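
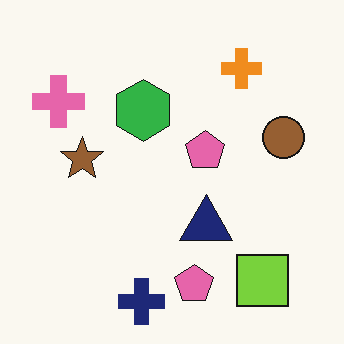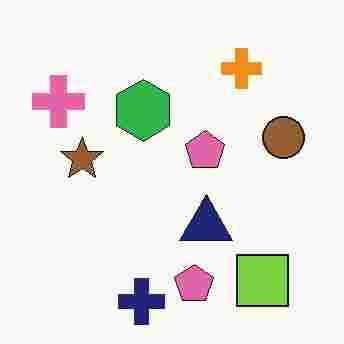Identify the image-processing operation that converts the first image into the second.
The transformation is: heavily JPEG-compressed with obvious blocking artifacts.

Blocky 8×8 compression artifacts appear around shape edges and the flat background shows ringing — characteristic JPEG degradation.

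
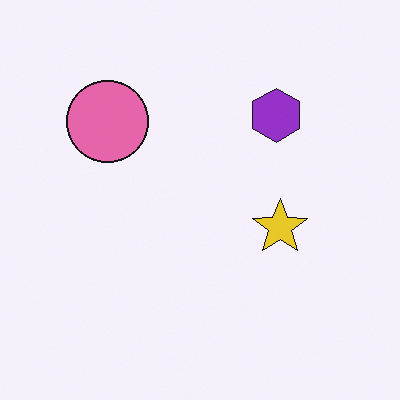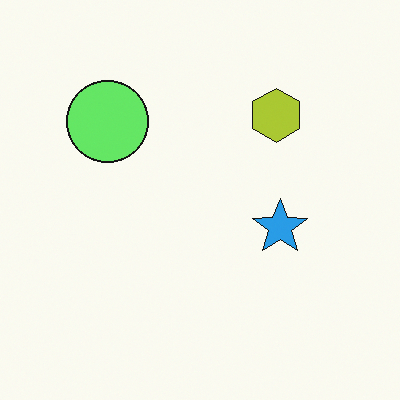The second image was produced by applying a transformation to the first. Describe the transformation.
The image was hue-shifted noticeably.

Every shape's color has rotated by the same amount around the hue wheel — a uniform hue shift.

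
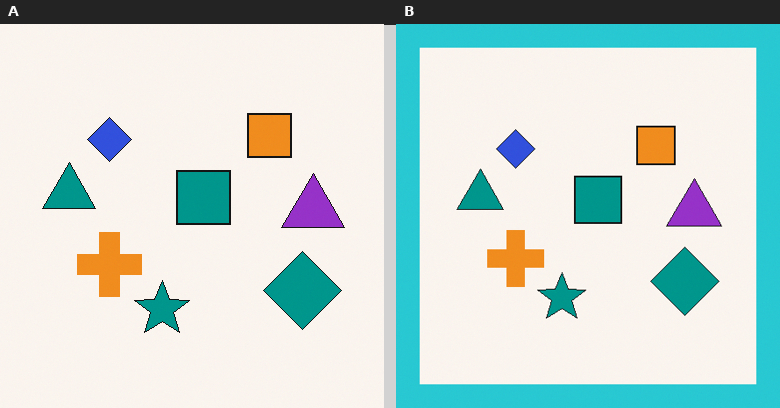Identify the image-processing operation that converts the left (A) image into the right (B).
This is the original image framed with a cyan border.

A solid cyan frame runs around the edge of the right (B) image, with the content slightly shrunk inside it.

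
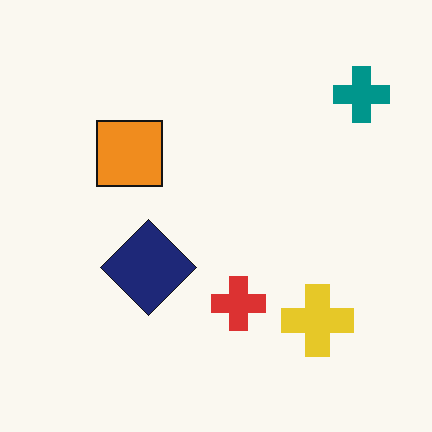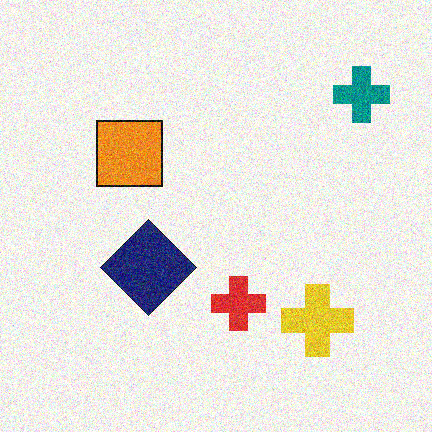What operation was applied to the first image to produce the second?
It was degraded with moderate additive noise.

Random speckle covers the whole image, including the flat background.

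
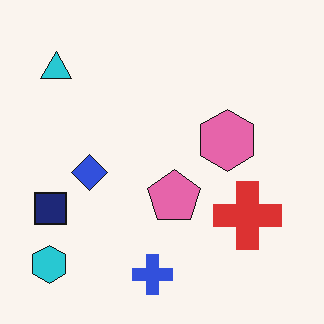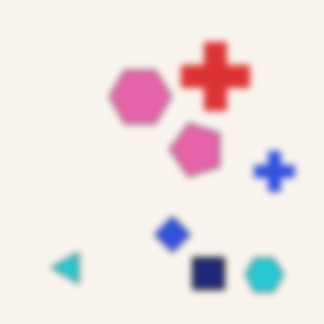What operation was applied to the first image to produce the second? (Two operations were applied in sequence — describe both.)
This is the original image noticeably gaussian-blurred, then rotated 90° counter-clockwise.

Shape edges and outlines are uniformly softened across the whole image. The cyan hexagon sits in the bottom-left of the first image and the bottom-right of the second — consistent with a whole-image 90° counter-clockwise rotation.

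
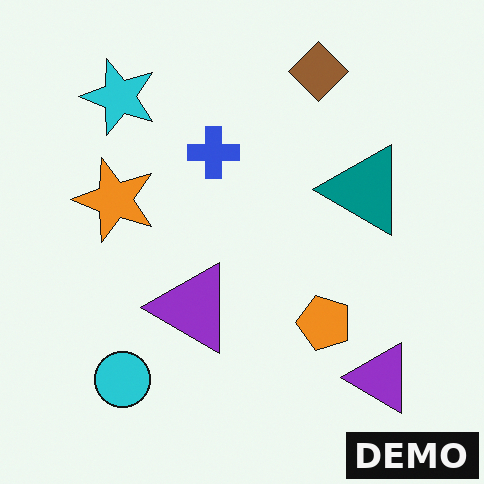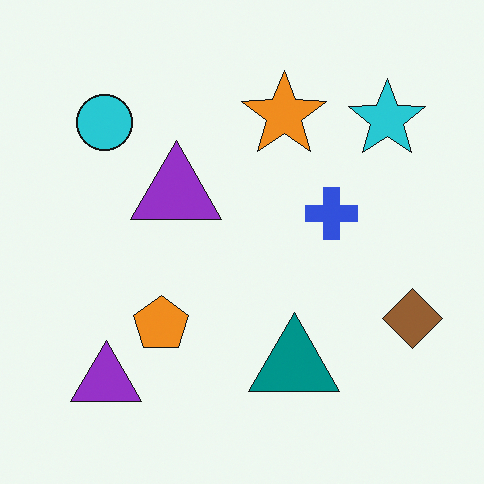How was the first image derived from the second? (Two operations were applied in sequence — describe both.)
This is the original image rotated 90° counter-clockwise, then watermarked with the text "DEMO" in the lower-right corner.

The cyan star sits in the top-right of the second image and the top-left of the first — consistent with a whole-image 90° counter-clockwise rotation. A dark label reading "DEMO" appears in the lower-right corner.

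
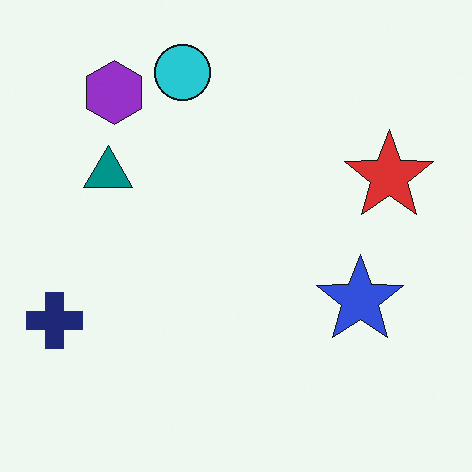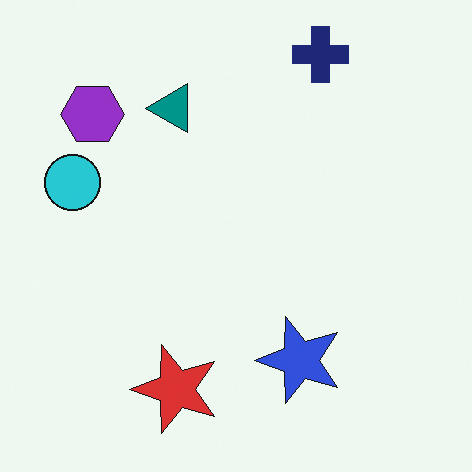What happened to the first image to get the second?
It was transposed (reflected across the top-left ↔ bottom-right diagonal).

Shapes have swapped their row and column positions — what was in the top-right is now in the bottom-left — a diagonal reflection.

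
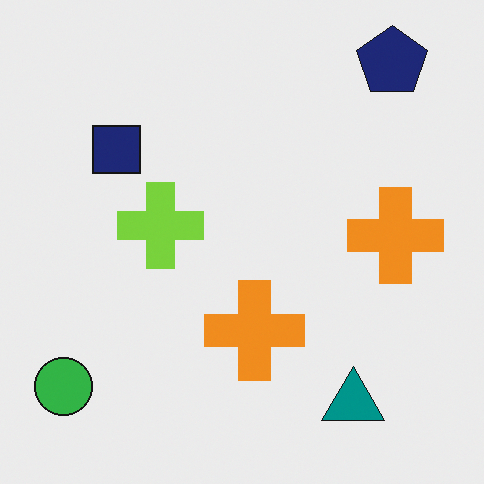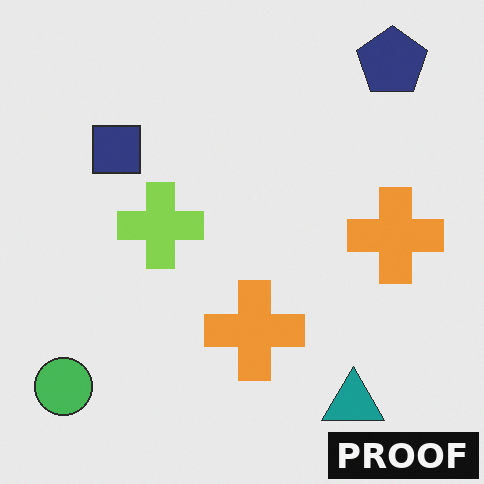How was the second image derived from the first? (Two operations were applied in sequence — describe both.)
Given slightly reduced contrast, then watermarked with the text "PROOF" in the lower-right corner.

Tones are pushed toward mid-grey across the whole image — a global contrast change. A dark label reading "PROOF" appears in the lower-right corner.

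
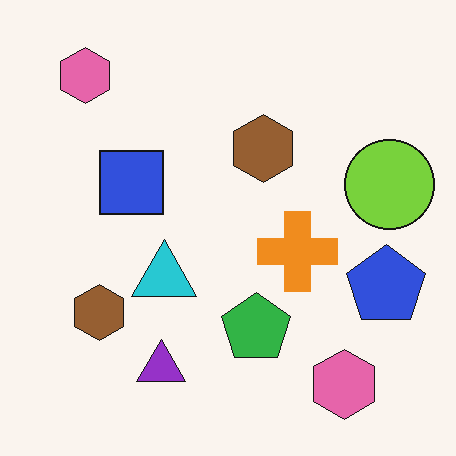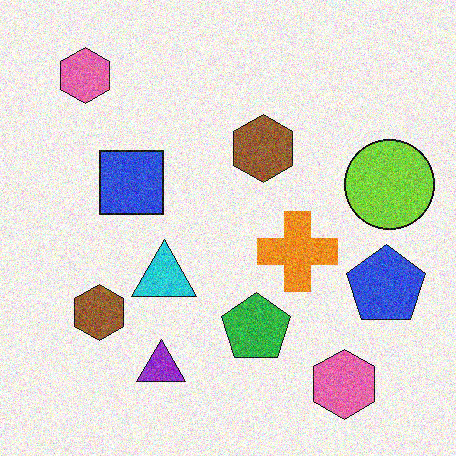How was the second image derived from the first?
The transformation is: degraded with visible gaussian noise.

Random speckle covers the whole image, including the flat background.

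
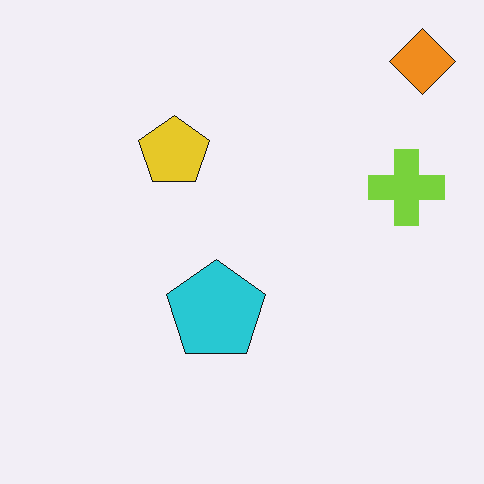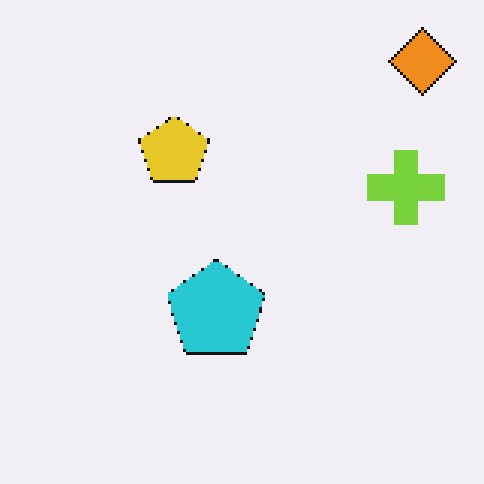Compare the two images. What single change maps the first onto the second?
The transformation is: mildly pixelated.

Shapes are reduced to large square blocks; fine edges and outlines are lost — a downscale-then-upscale (mosaic) effect.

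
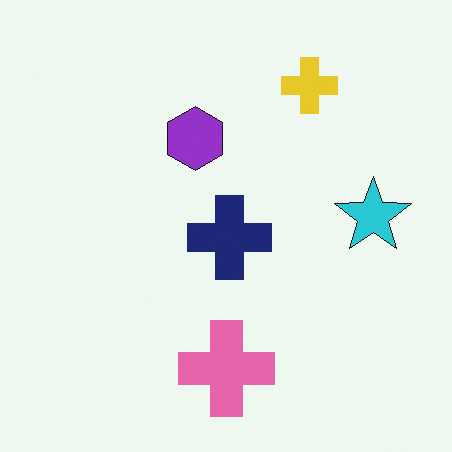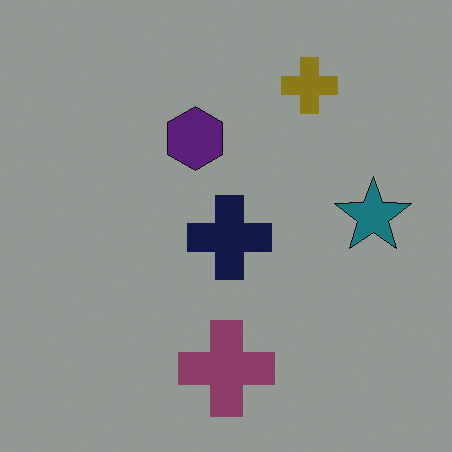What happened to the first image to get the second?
The image was noticeably darkened.

Every pixel — background and shapes alike — is uniformly darkened.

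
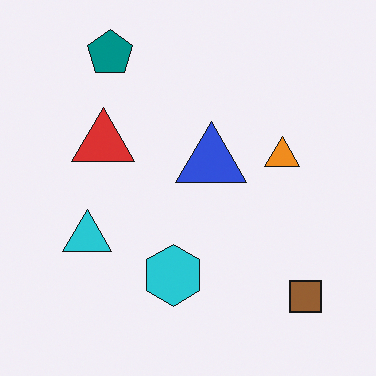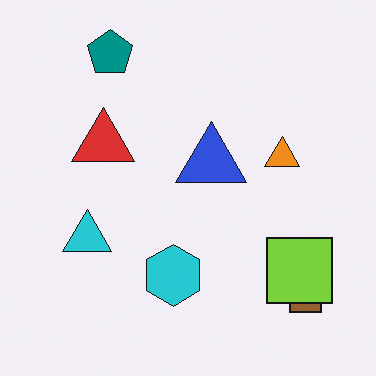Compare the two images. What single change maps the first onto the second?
The second image is the first overlaid with an additional lime square.

A lime square appears in the second image that is absent from the first.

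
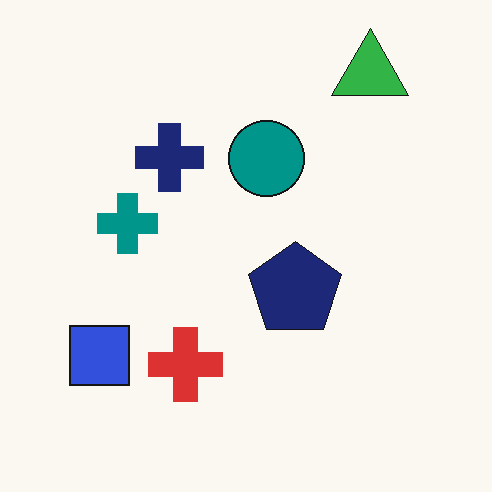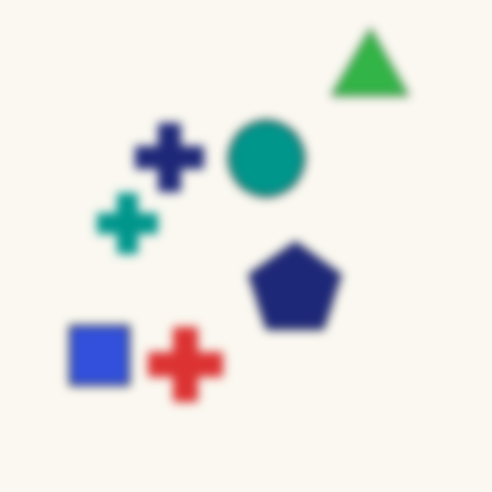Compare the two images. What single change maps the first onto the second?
The transformation is: moderately blurred.

Shape edges and outlines are uniformly softened across the whole image.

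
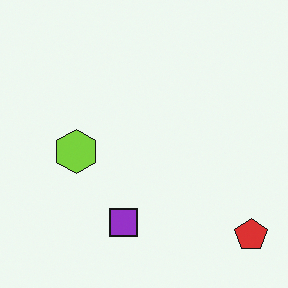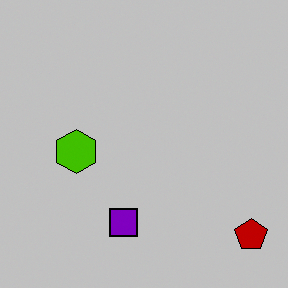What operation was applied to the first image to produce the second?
The image was aggressively posterized.

Each flat color has snapped to a coarser quantized level — most visibly, the near-white background has dropped to a flat grey.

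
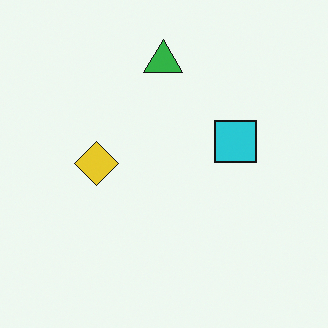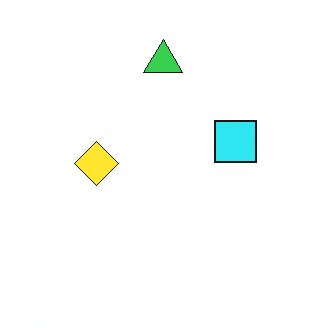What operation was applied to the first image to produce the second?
It was slightly brightened.

Every pixel — background and shapes alike — is uniformly brightened.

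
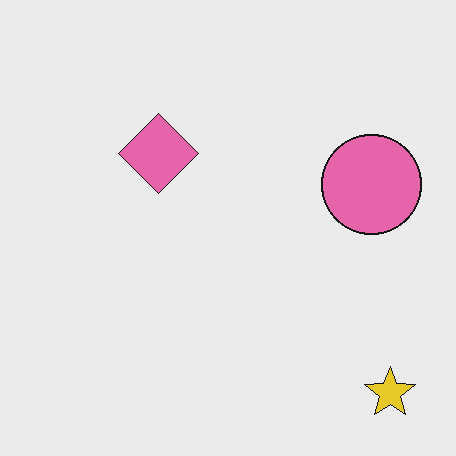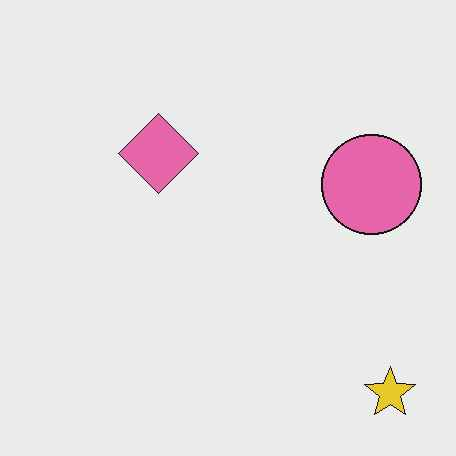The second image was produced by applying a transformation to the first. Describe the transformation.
It was given moderate JPEG compression.

Blocky 8×8 compression artifacts appear around shape edges and the flat background shows ringing — characteristic JPEG degradation.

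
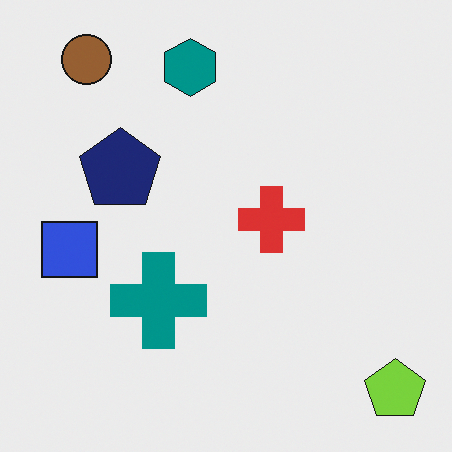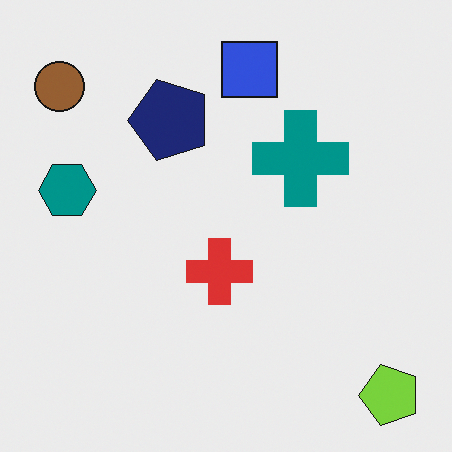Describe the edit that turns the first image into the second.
The transformation is: transposed (reflected across the top-left ↔ bottom-right diagonal).

Shapes have swapped their row and column positions — what was in the top-right is now in the bottom-left — a diagonal reflection.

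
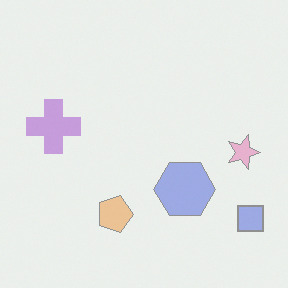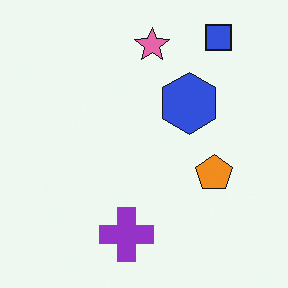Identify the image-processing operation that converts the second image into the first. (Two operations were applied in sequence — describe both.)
The image was washed out (contrast reduced), then rotated 90° clockwise.

Tones are pushed toward mid-grey across the whole image — a global contrast change. The blue square sits in the top-right of the second image and the bottom-right of the first — consistent with a whole-image 90° clockwise rotation.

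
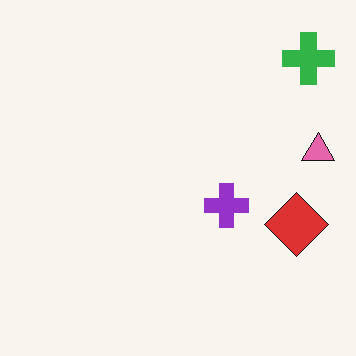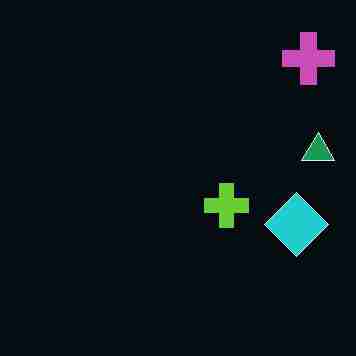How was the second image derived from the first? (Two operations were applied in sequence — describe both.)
The second image is the first heavily JPEG-compressed with obvious blocking artifacts, then color-inverted (negative).

Blocky 8×8 compression artifacts appear around shape edges and the flat background shows ringing — characteristic JPEG degradation. The light background has become dark and every shape's color is its complement — a photographic negative.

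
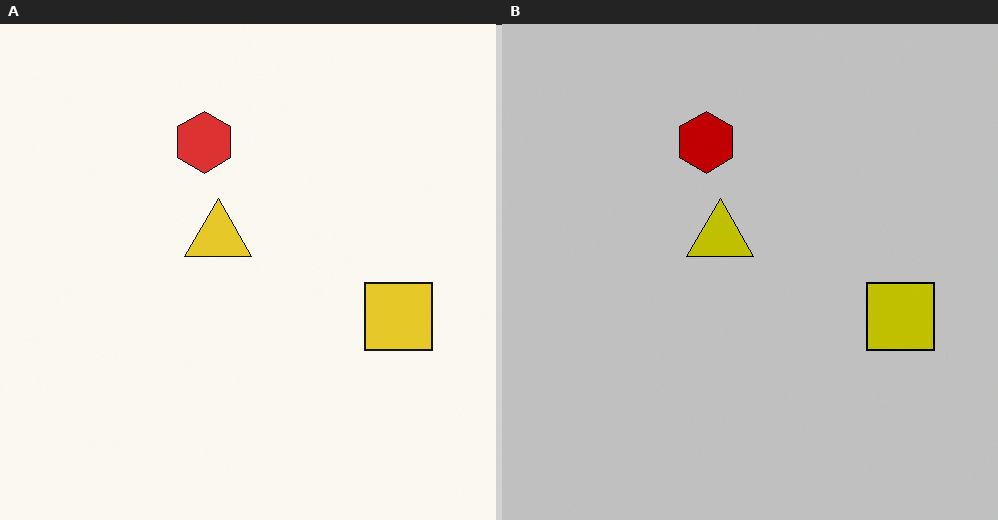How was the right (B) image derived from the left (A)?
The image was heavily posterized to just a handful of flat colors.

Each flat color has snapped to a coarser quantized level — most visibly, the near-white background has dropped to a flat grey.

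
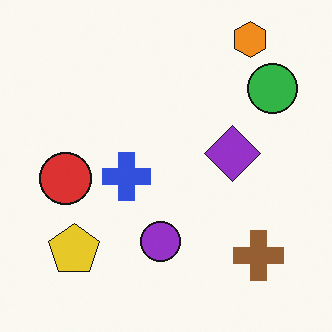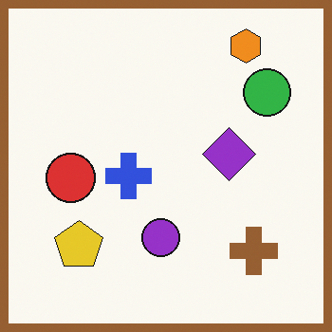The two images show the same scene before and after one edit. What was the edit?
It was framed with a brown border.

A solid brown frame runs around the edge of the second image, with the content slightly shrunk inside it.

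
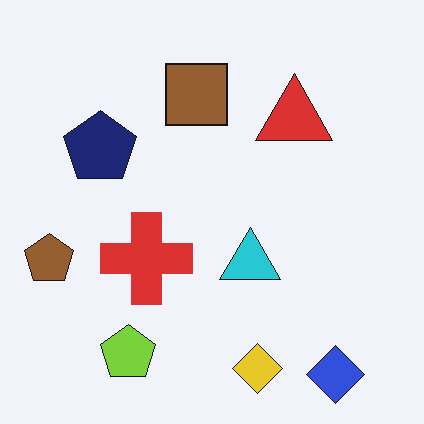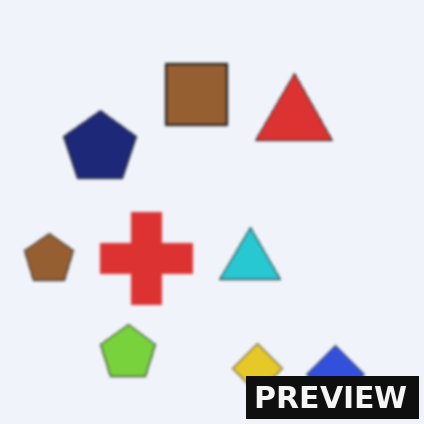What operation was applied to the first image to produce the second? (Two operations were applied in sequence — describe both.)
Lightly blurred, then watermarked with the text "PREVIEW" in the lower-right corner.

Shape edges and outlines are uniformly softened across the whole image. A dark label reading "PREVIEW" appears in the lower-right corner.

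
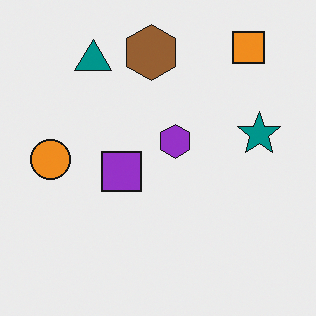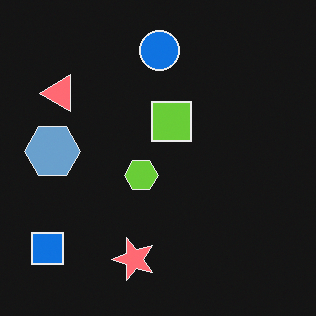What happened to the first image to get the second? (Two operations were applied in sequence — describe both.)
The transformation is: color-inverted (negative), then transposed (reflected across the top-left ↔ bottom-right diagonal).

The light background has become dark and every shape's color is its complement — a photographic negative. Shapes have swapped their row and column positions — what was in the top-right is now in the bottom-left — a diagonal reflection.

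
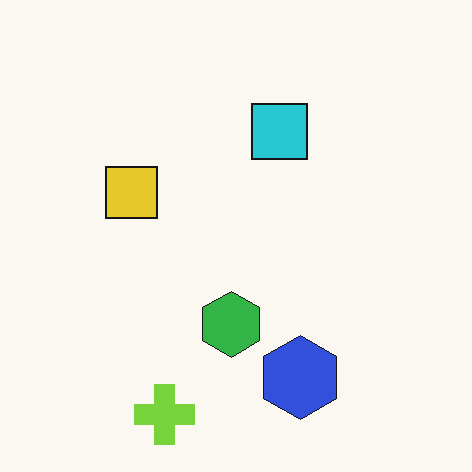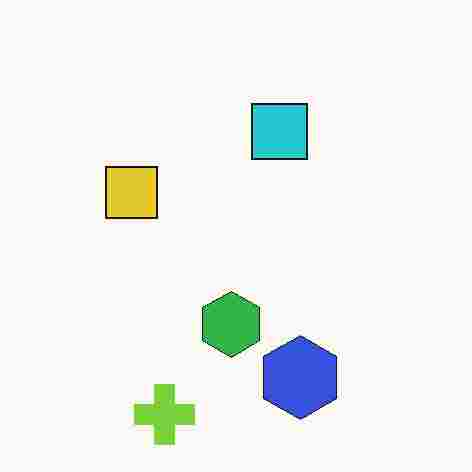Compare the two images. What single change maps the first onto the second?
This is the original image heavily JPEG-compressed with obvious blocking artifacts.

Blocky 8×8 compression artifacts appear around shape edges and the flat background shows ringing — characteristic JPEG degradation.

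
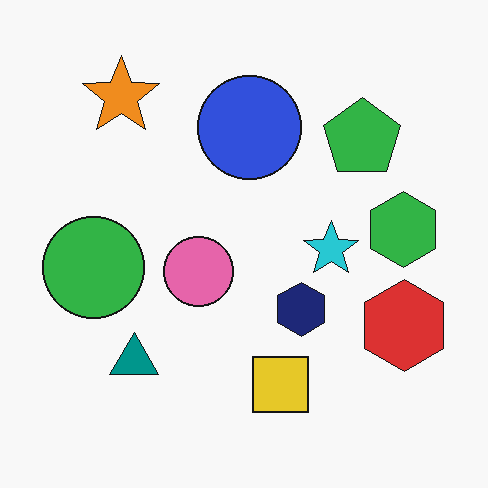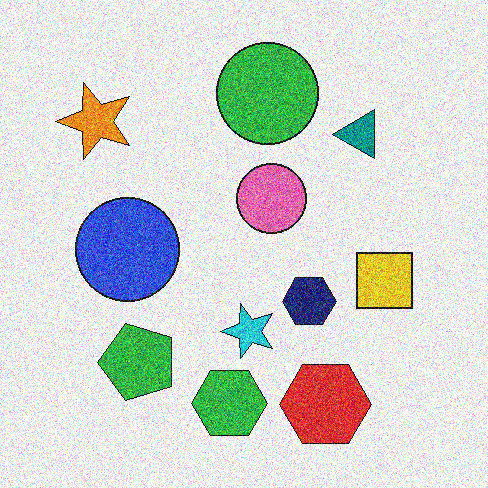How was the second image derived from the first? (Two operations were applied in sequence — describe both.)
The second image is the first degraded with a thick layer of grain, then transposed (reflected across the top-left ↔ bottom-right diagonal).

Random speckle covers the whole image, including the flat background. Shapes have swapped their row and column positions — what was in the top-right is now in the bottom-left — a diagonal reflection.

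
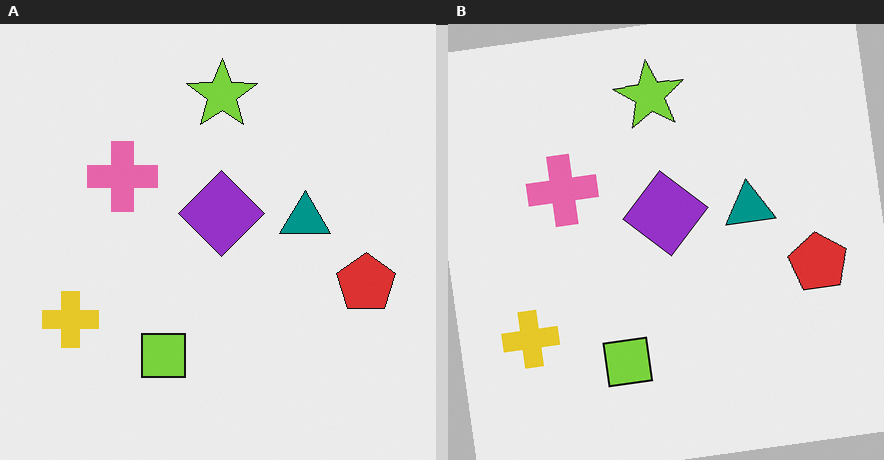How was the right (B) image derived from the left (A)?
The image was rotated counter-clockwise by a few degrees.

Every shape is tilted by the same angle and the image corners show triangular fill wedges — a whole-image rotation by a non-right angle.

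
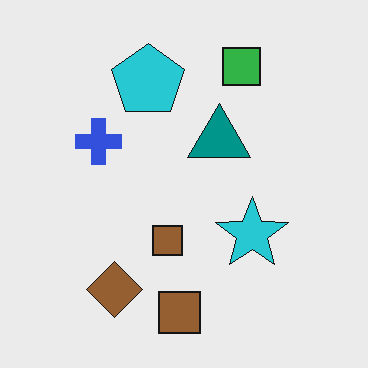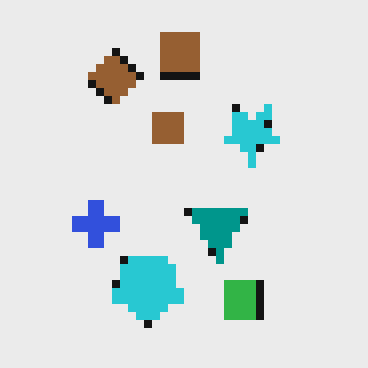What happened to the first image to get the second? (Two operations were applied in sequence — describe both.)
It was flipped vertically (top ↔ bottom), then moderately pixelated.

The green square is in the top of the first image and the bottom of the second — shapes on opposite sides of the horizontal midline have swapped in a mirror flip. Shapes are reduced to large square blocks; fine edges and outlines are lost — a downscale-then-upscale (mosaic) effect.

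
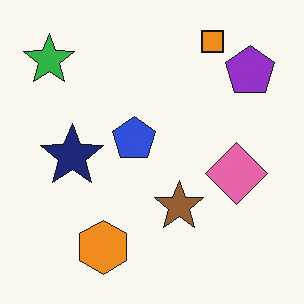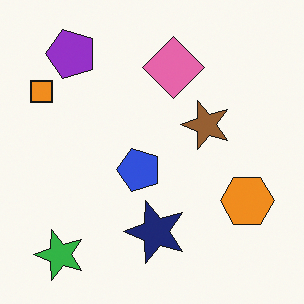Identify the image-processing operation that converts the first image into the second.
The transformation is: rotated 90° counter-clockwise.

The green star sits in the top-left of the first image and the bottom-left of the second — consistent with a whole-image 90° counter-clockwise rotation.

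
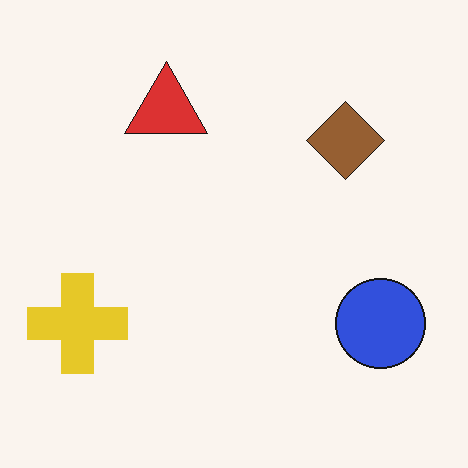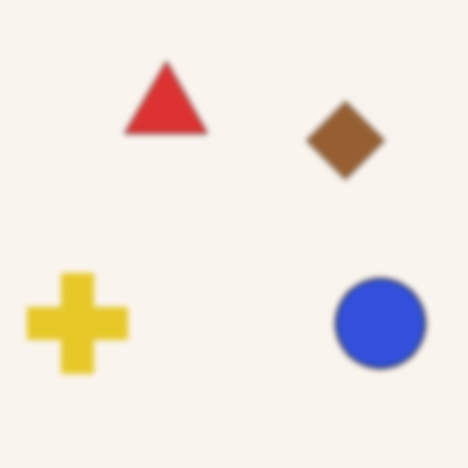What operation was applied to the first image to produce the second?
The image was noticeably gaussian-blurred.

Shape edges and outlines are uniformly softened across the whole image.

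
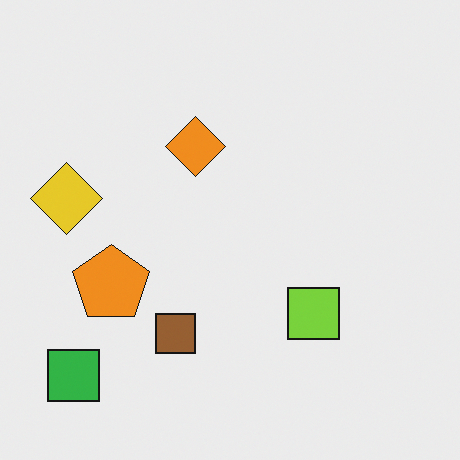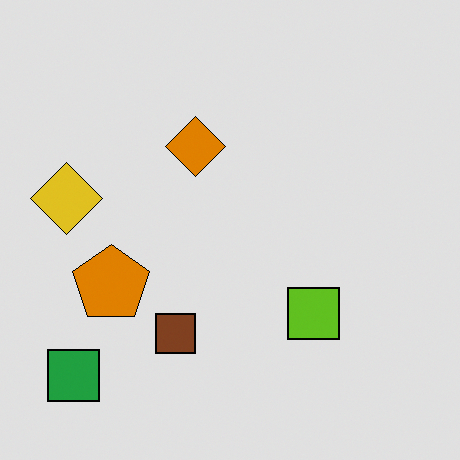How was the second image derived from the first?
This is the original image posterized to a reduced palette.

Each flat color has snapped to a coarser quantized level — most visibly, the near-white background has dropped to a flat grey.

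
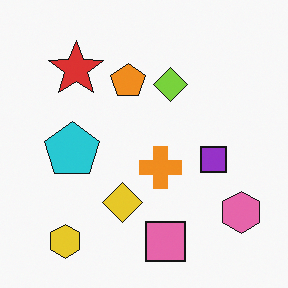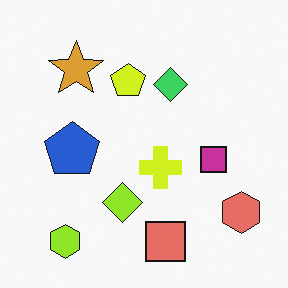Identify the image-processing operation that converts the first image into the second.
It was hue-shifted by a small amount.

Every shape's color has rotated by the same amount around the hue wheel — a uniform hue shift.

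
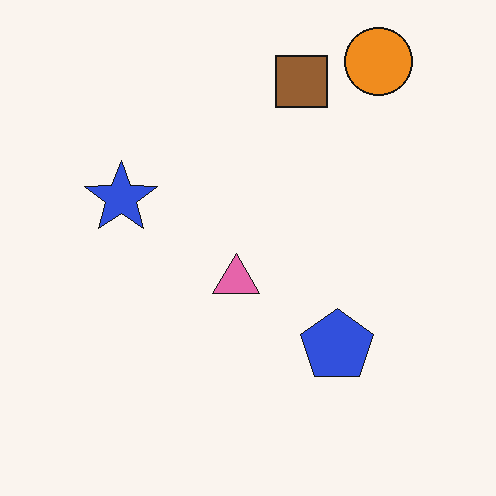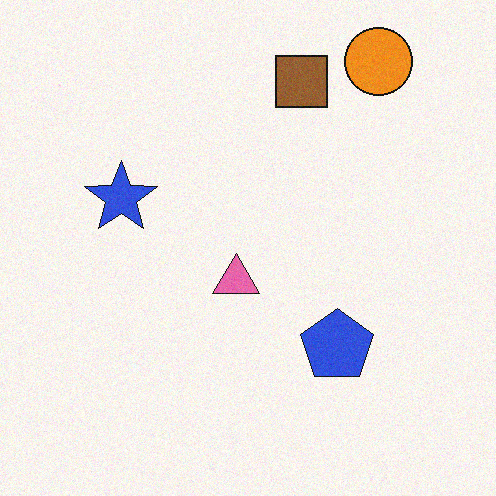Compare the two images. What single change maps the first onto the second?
Degraded with light additive noise.

Random speckle covers the whole image, including the flat background.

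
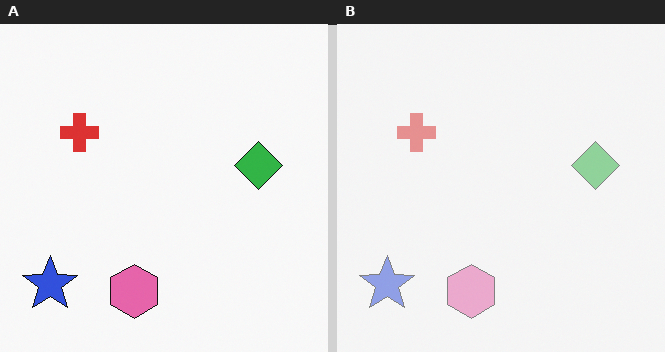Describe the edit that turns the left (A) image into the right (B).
Washed out (contrast reduced).

Tones are pushed toward mid-grey across the whole image — a global contrast change.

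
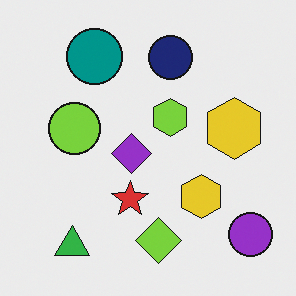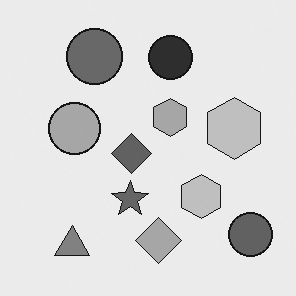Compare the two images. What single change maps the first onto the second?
The transformation is: converted to grayscale.

All color is removed — every shape is now a shade of grey.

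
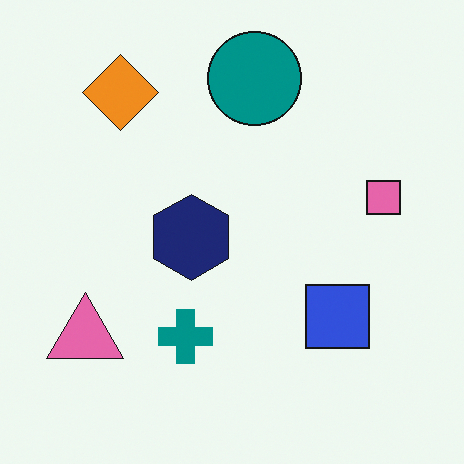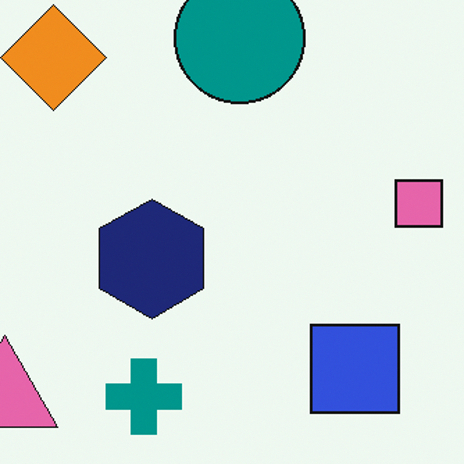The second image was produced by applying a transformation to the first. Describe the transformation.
It was cropped to a modestly smaller region and rescaled.

The visible shapes are larger and the field of view is narrower; shapes near the original edges may be partly or wholly outside the frame — a crop-and-rescale.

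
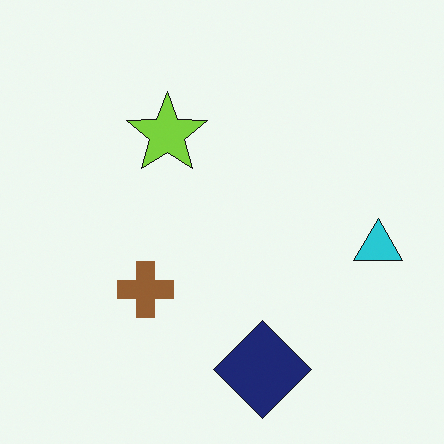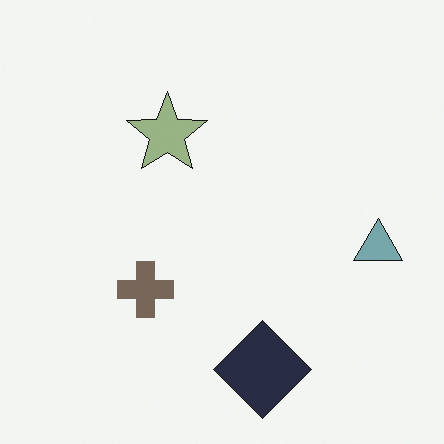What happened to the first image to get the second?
The transformation is: made much more muted (saturation change).

All colors are more muted and greyish — a global saturation change.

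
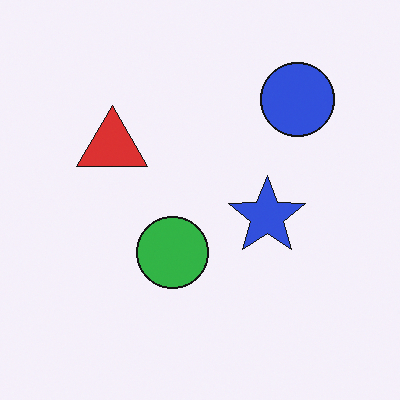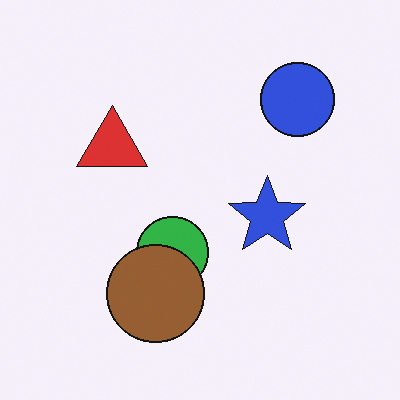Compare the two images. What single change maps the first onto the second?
The transformation is: overlaid with an additional brown circle.

A brown circle appears in the second image that is absent from the first.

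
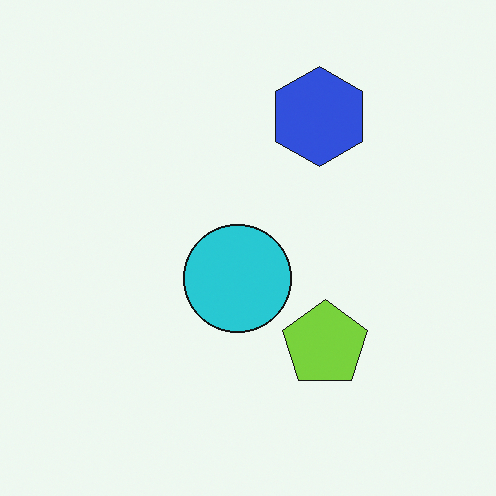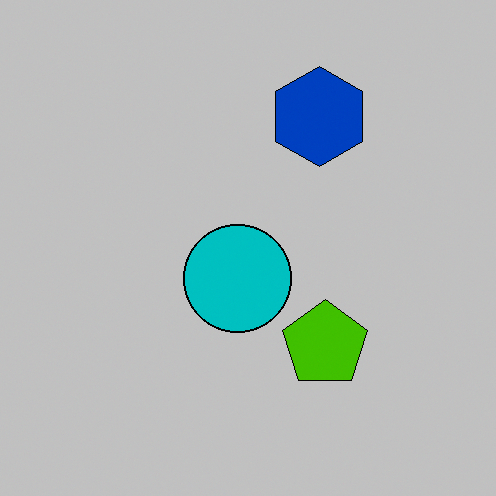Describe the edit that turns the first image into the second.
This is the original image aggressively posterized.

Each flat color has snapped to a coarser quantized level — most visibly, the near-white background has dropped to a flat grey.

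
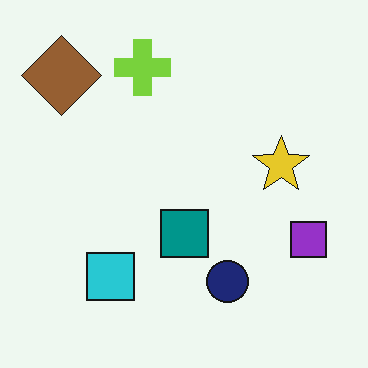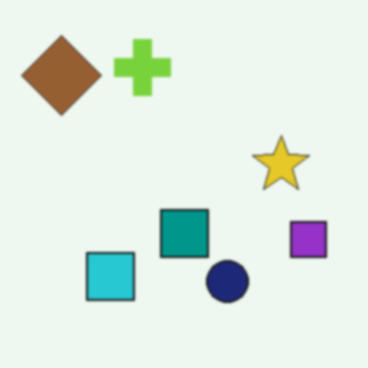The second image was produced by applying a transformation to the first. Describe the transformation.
It was lightly blurred.

Shape edges and outlines are uniformly softened across the whole image.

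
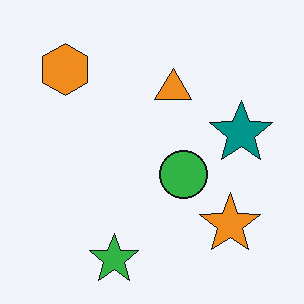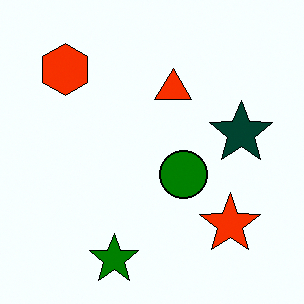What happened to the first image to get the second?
The second image is the first given much higher contrast.

Tones are pushed away from mid-grey across the whole image — a global contrast change.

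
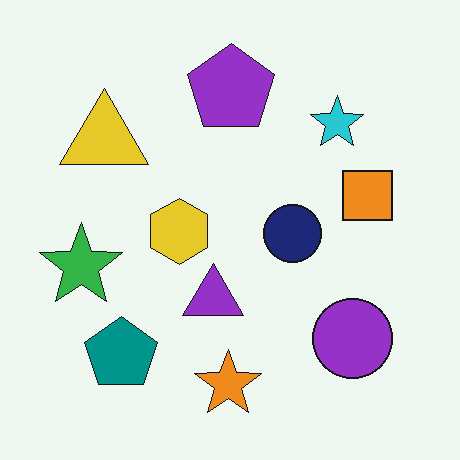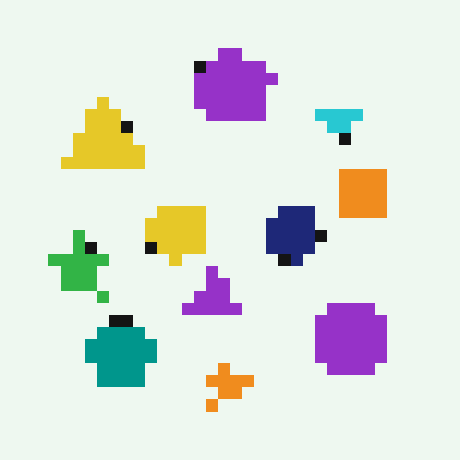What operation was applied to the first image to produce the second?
Coarsely pixelated.

Shapes are reduced to large square blocks; fine edges and outlines are lost — a downscale-then-upscale (mosaic) effect.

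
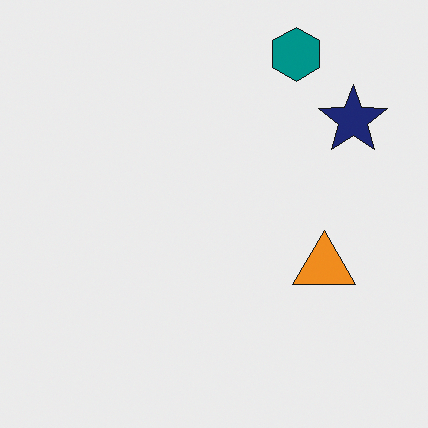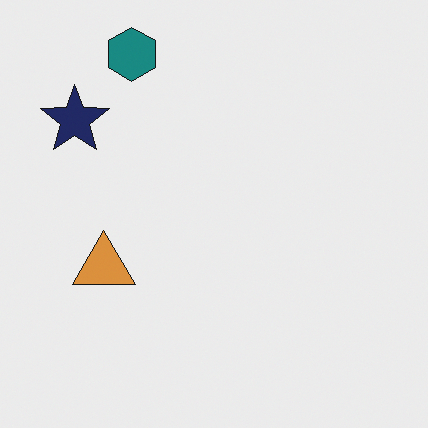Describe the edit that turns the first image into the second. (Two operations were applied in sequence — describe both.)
The second image is the first flipped horizontally (left ↔ right), then slightly desaturated.

The navy star is in the top-right of the first image and the top-left of the second — shapes on opposite sides of the vertical midline have swapped in a mirror flip. All colors are more muted and greyish — a global saturation change.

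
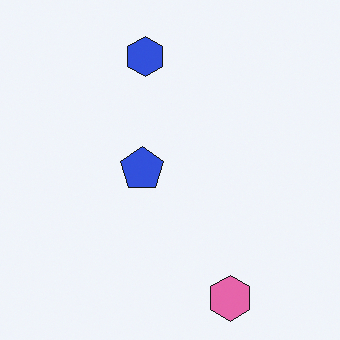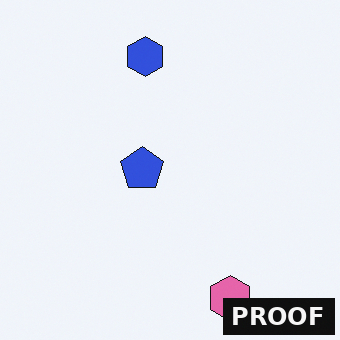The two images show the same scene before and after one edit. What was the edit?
This is the original image watermarked with the text "PROOF" in the lower-right corner.

A dark label reading "PROOF" appears in the lower-right corner.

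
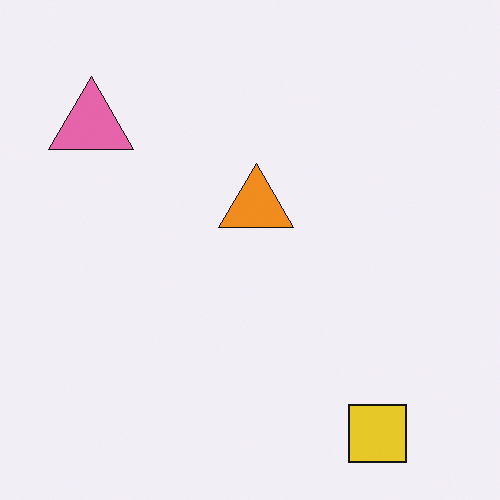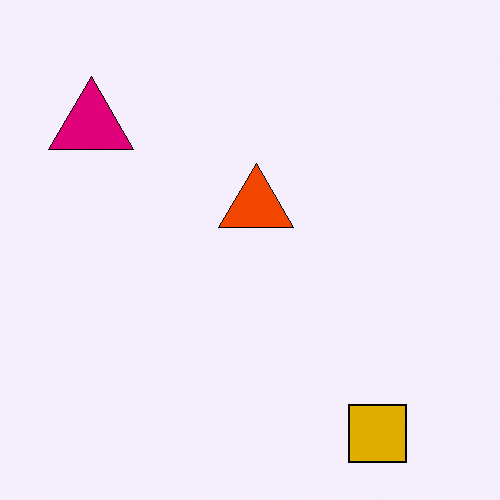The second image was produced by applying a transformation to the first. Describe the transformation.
It was given much higher contrast.

Tones are pushed away from mid-grey across the whole image — a global contrast change.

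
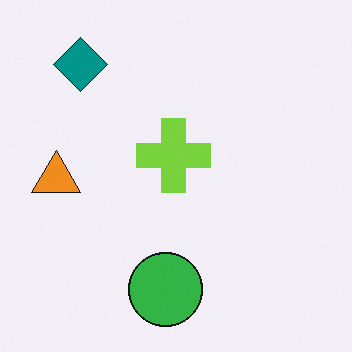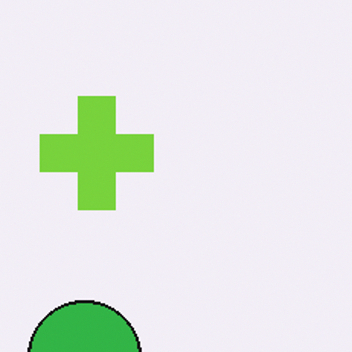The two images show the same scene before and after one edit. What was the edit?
The transformation is: cropped to a modestly smaller region and rescaled.

The visible shapes are larger and the field of view is narrower; shapes near the original edges may be partly or wholly outside the frame — a crop-and-rescale.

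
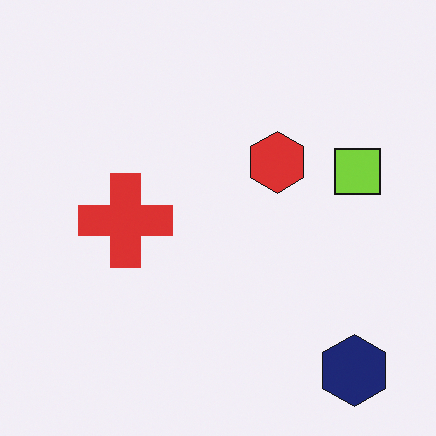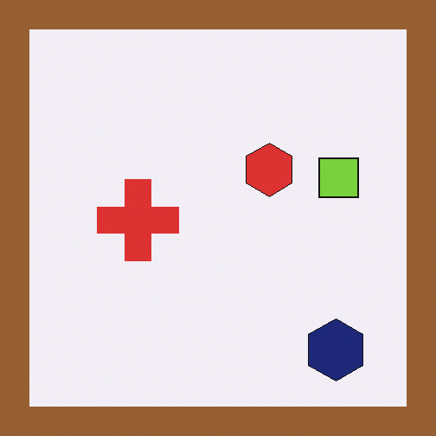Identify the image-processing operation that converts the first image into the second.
Framed with a brown border.

A solid brown frame runs around the edge of the second image, with the content slightly shrunk inside it.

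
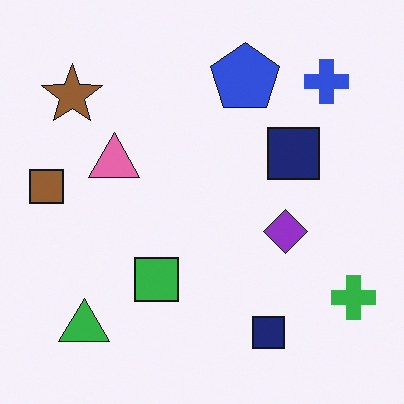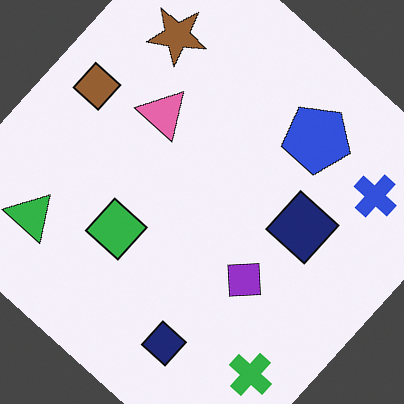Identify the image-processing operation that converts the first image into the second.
This is the original image rotated clockwise by a large amount — several tens of degrees.

Every shape is tilted by the same angle and the image corners show triangular fill wedges — a whole-image rotation by a non-right angle.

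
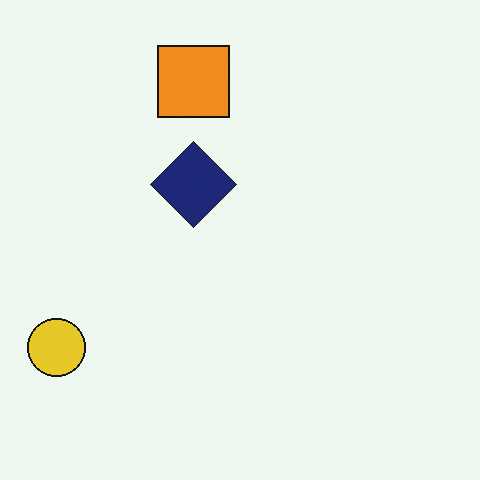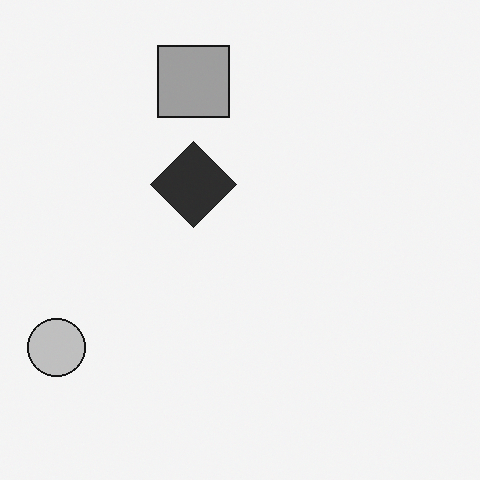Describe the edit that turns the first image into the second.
Converted to grayscale.

All color is removed — every shape is now a shade of grey.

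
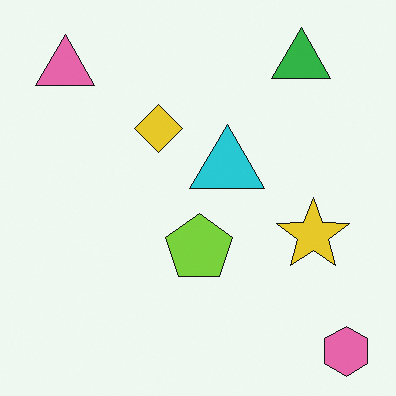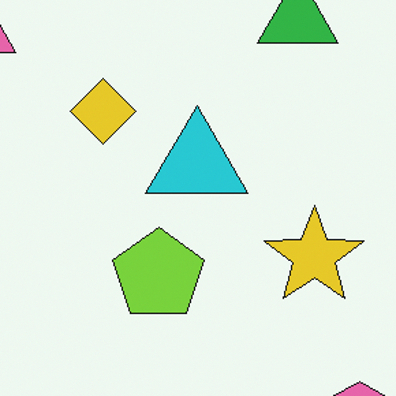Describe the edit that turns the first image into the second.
The second image is the first cropped to a modestly smaller region and rescaled.

The visible shapes are larger and the field of view is narrower; shapes near the original edges may be partly or wholly outside the frame — a crop-and-rescale.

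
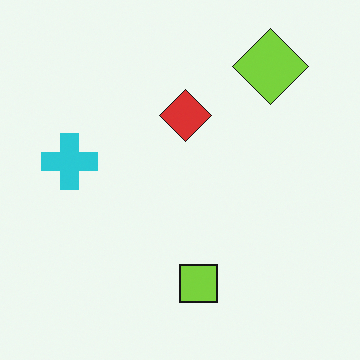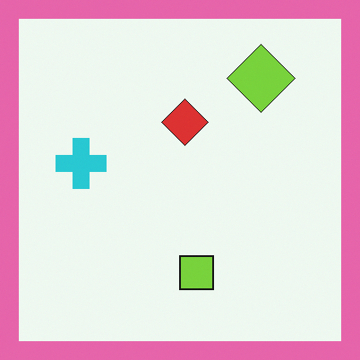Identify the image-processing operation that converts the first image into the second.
Framed with a pink border.

A solid pink frame runs around the edge of the second image, with the content slightly shrunk inside it.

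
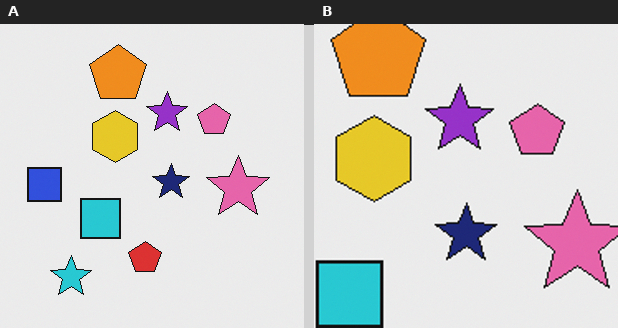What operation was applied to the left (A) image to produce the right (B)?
The image was cropped to a noticeably smaller region and rescaled.

The visible shapes are larger and the field of view is narrower; shapes near the original edges may be partly or wholly outside the frame — a crop-and-rescale.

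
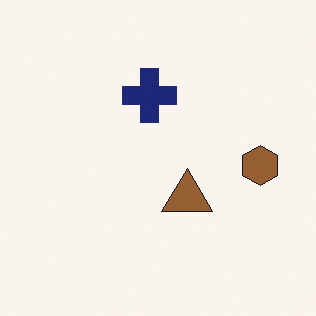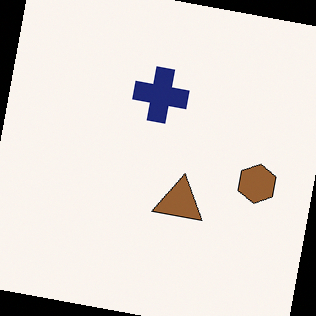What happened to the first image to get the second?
The transformation is: rotated clockwise by a slight angle.

Every shape is tilted by the same angle and the image corners show triangular fill wedges — a whole-image rotation by a non-right angle.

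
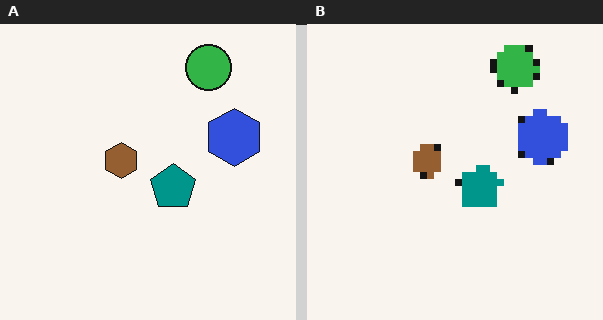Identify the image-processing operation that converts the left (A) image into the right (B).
This is the original image moderately pixelated.

Shapes are reduced to large square blocks; fine edges and outlines are lost — a downscale-then-upscale (mosaic) effect.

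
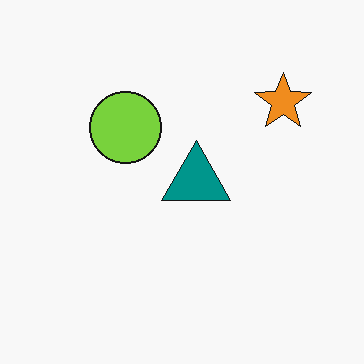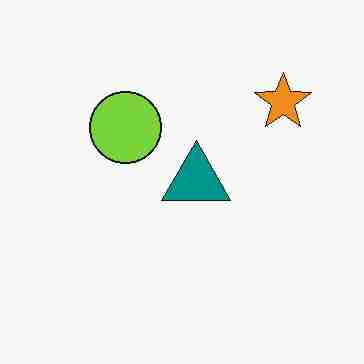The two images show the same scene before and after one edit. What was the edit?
The second image is the first heavily JPEG-compressed with obvious blocking artifacts.

Blocky 8×8 compression artifacts appear around shape edges and the flat background shows ringing — characteristic JPEG degradation.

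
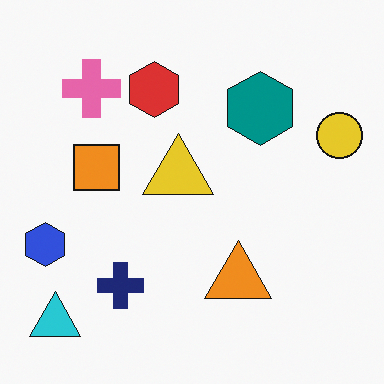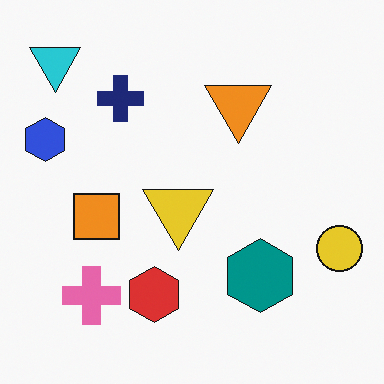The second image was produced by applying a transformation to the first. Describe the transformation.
It was flipped vertically (top ↔ bottom).

The cyan triangle is in the bottom-left of the first image and the top-left of the second — shapes on opposite sides of the horizontal midline have swapped in a mirror flip.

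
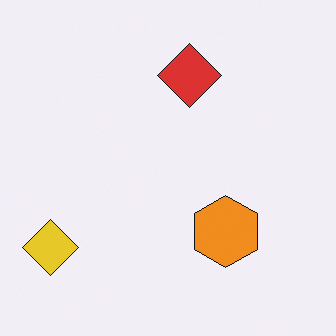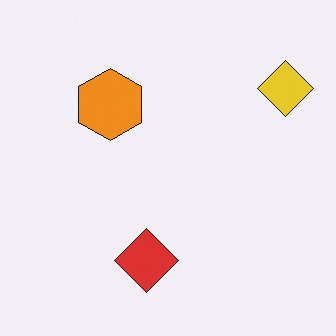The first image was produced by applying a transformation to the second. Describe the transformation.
The transformation is: rotated 180°.

The yellow diamond sits in the top-right of the second image and the bottom-left of the first — consistent with a whole-image 180° rotation.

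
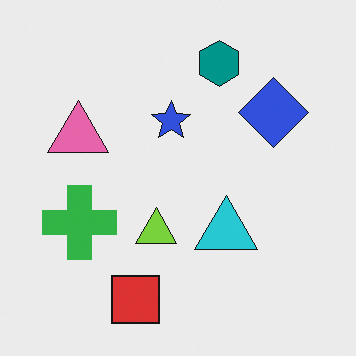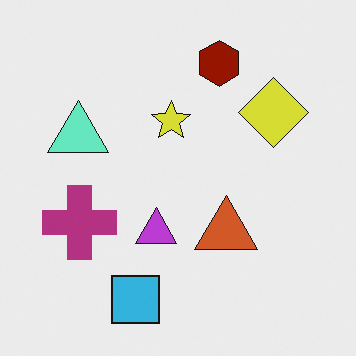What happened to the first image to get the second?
The second image is the first hue-shifted through roughly half the color wheel.

Every shape's color has rotated by the same amount around the hue wheel — a uniform hue shift.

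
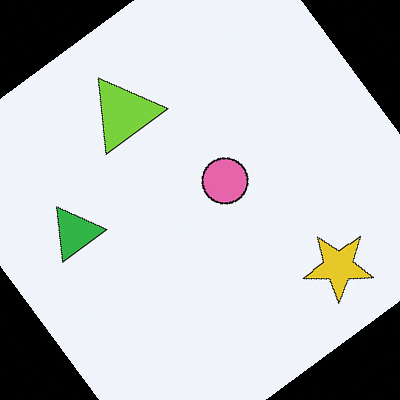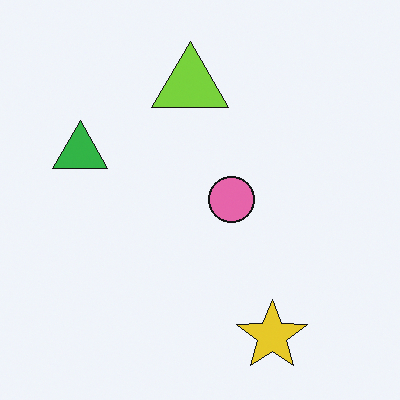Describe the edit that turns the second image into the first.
The transformation is: rotated counter-clockwise by a large amount — several tens of degrees.

Every shape is tilted by the same angle and the image corners show triangular fill wedges — a whole-image rotation by a non-right angle.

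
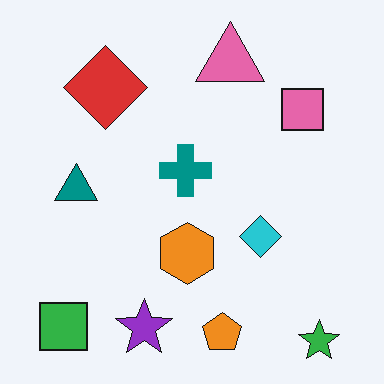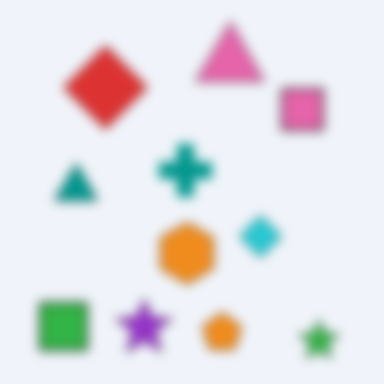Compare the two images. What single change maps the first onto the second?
The second image is the first heavily blurred.

Shape edges and outlines are uniformly softened across the whole image.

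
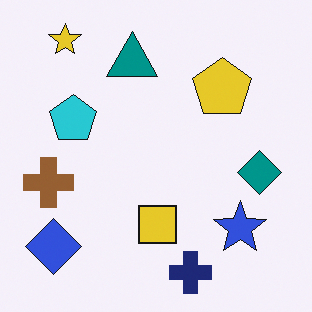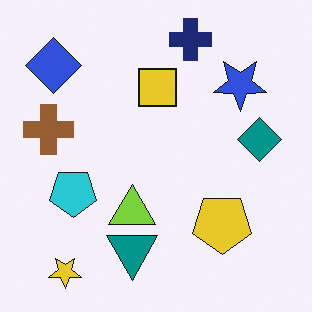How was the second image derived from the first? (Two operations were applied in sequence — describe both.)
The image was flipped vertically (top ↔ bottom), then overlaid with an additional lime triangle.

The navy cross is in the bottom of the first image and the top of the second — shapes on opposite sides of the horizontal midline have swapped in a mirror flip. A lime triangle appears in the second image that is absent from the first.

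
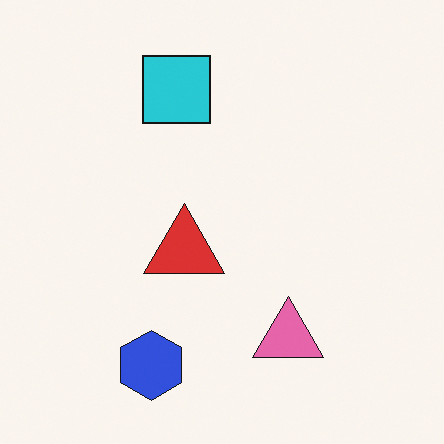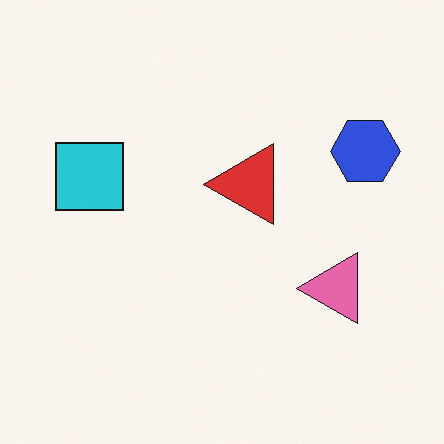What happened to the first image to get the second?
Transposed (reflected across the top-left ↔ bottom-right diagonal).

Shapes have swapped their row and column positions — what was in the top-right is now in the bottom-left — a diagonal reflection.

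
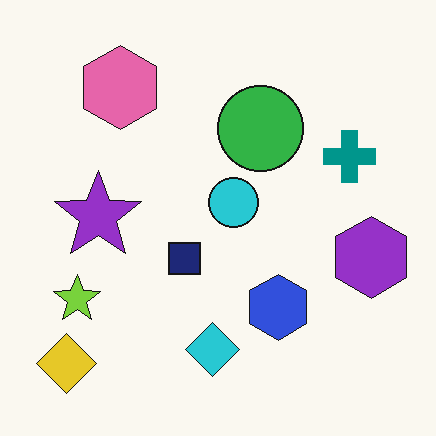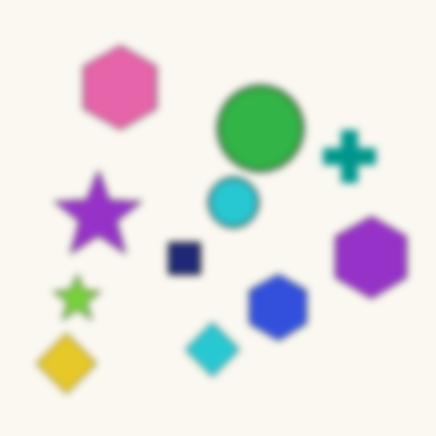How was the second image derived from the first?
This is the original image noticeably gaussian-blurred.

Shape edges and outlines are uniformly softened across the whole image.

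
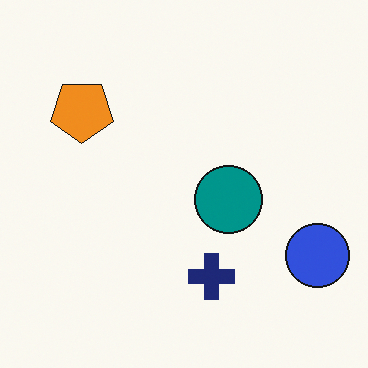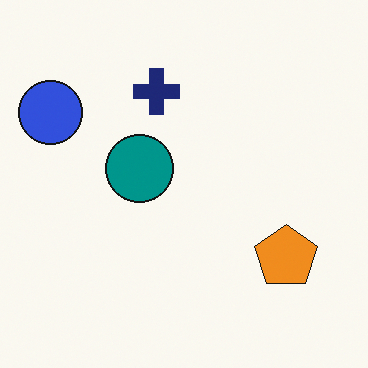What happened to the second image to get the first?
This is the original image rotated 180°.

The blue circle sits in the top-left of the second image and the bottom-right of the first — consistent with a whole-image 180° rotation.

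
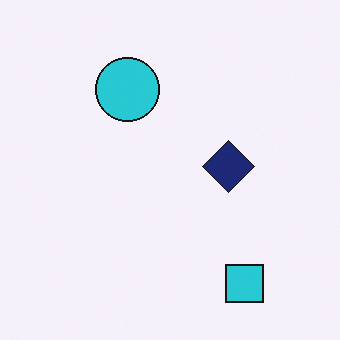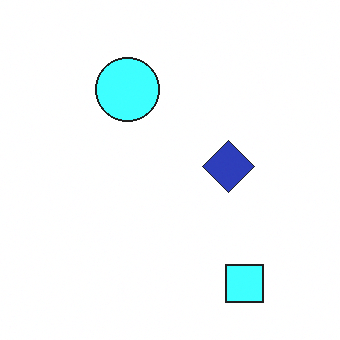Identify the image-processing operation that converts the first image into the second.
The second image is the first brightened a lot.

Every pixel — background and shapes alike — is uniformly brightened.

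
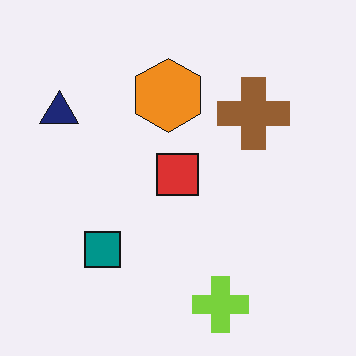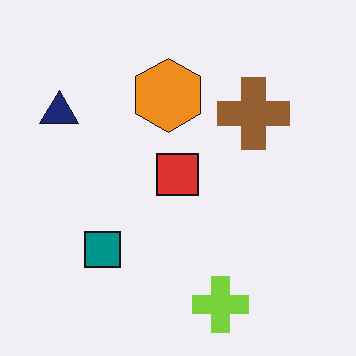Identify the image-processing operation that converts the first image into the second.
The image was given moderate JPEG compression.

Blocky 8×8 compression artifacts appear around shape edges and the flat background shows ringing — characteristic JPEG degradation.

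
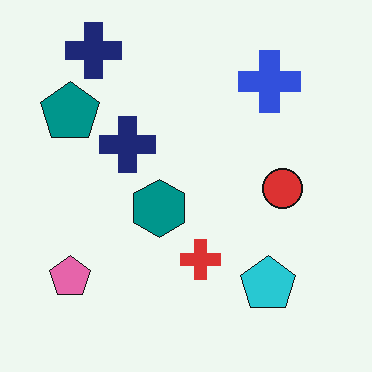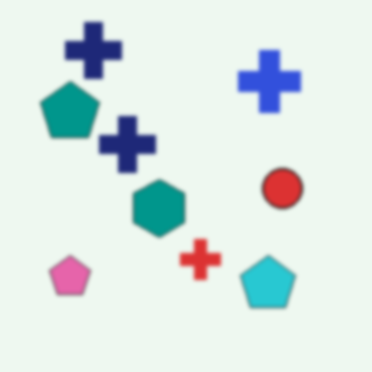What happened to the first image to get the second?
Lightly blurred.

Shape edges and outlines are uniformly softened across the whole image.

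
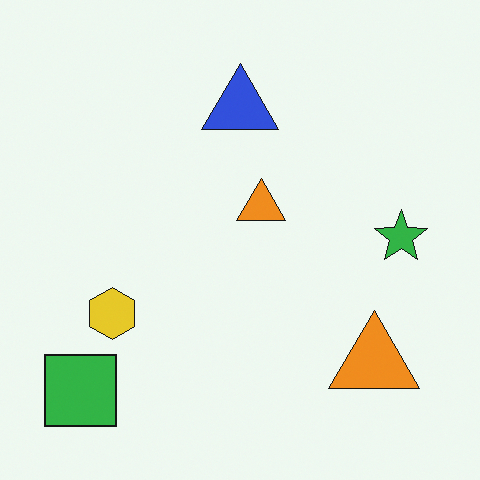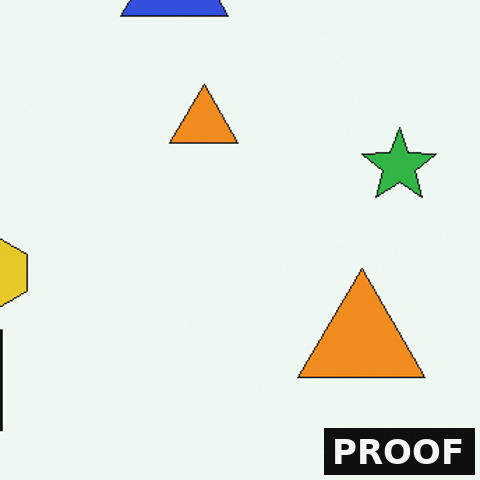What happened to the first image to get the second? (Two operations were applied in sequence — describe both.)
The second image is the first cropped to a modestly smaller region and rescaled, then watermarked with the text "PROOF" in the lower-right corner.

The visible shapes are larger and the field of view is narrower; shapes near the original edges may be partly or wholly outside the frame — a crop-and-rescale. A dark label reading "PROOF" appears in the lower-right corner.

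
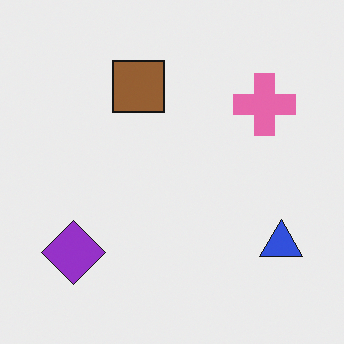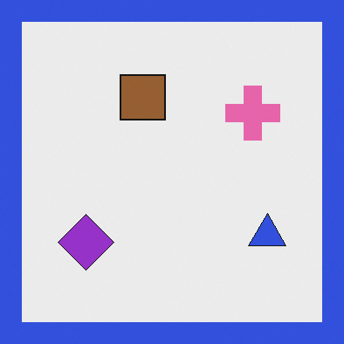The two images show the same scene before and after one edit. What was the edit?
The second image is the first framed with a blue border.

A solid blue frame runs around the edge of the second image, with the content slightly shrunk inside it.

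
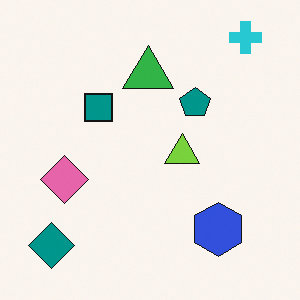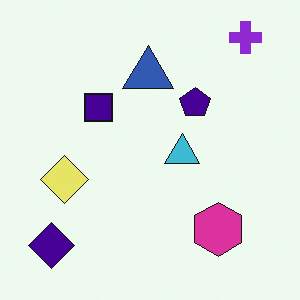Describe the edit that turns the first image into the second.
It was hue-shifted by a moderate amount.

Every shape's color has rotated by the same amount around the hue wheel — a uniform hue shift.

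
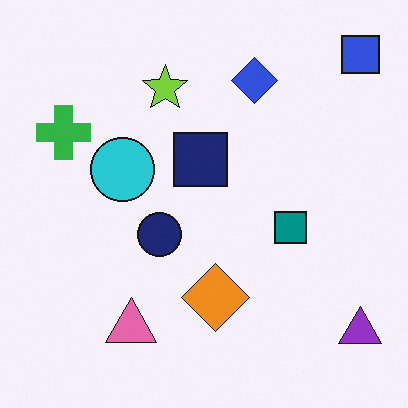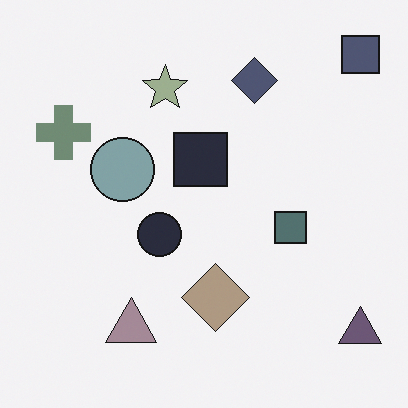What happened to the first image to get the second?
The image was heavily desaturated.

All colors are more muted and greyish — a global saturation change.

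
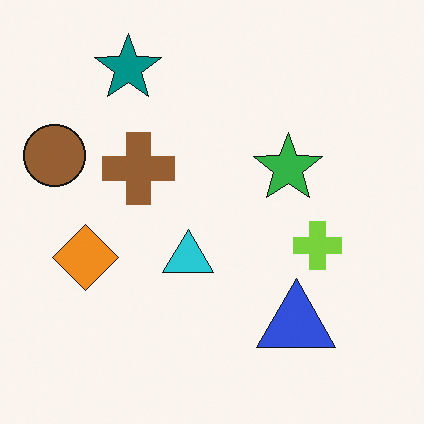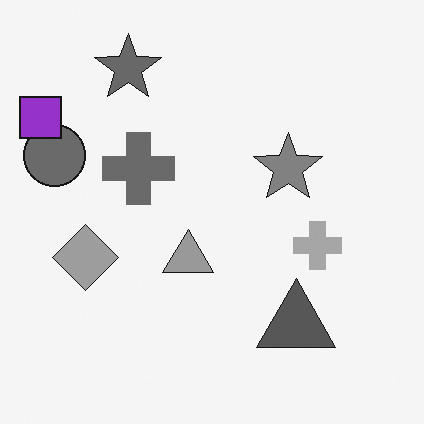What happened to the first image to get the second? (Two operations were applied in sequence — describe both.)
Converted to grayscale, then overlaid with an additional purple square.

All color is removed — every shape is now a shade of grey. A purple square appears in the second image that is absent from the first.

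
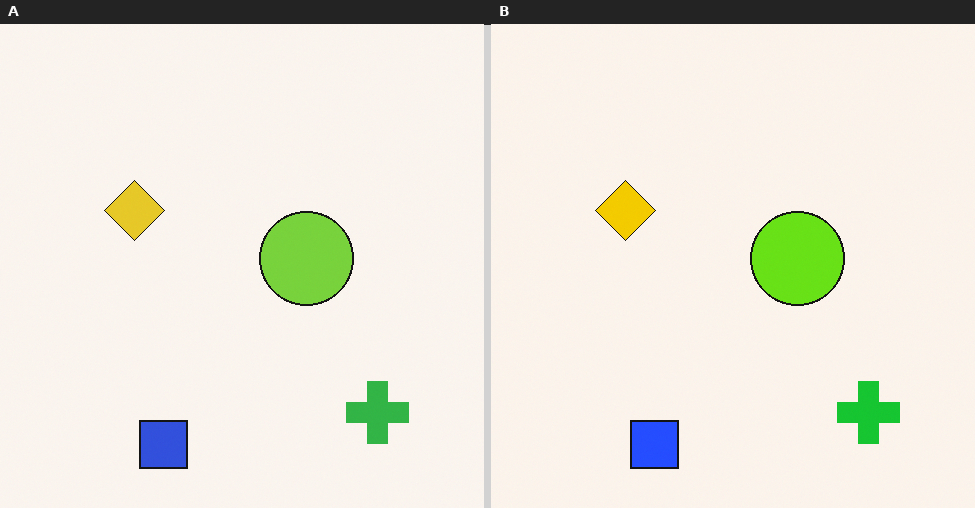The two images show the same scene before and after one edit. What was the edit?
The image was slightly oversaturated.

All colors are more vivid — a global saturation change.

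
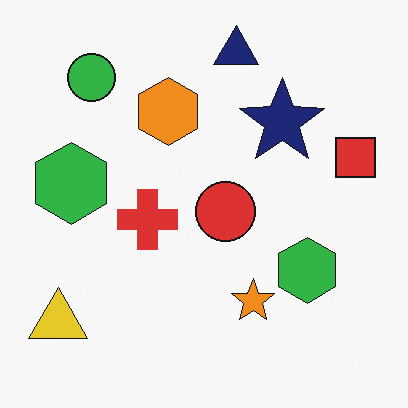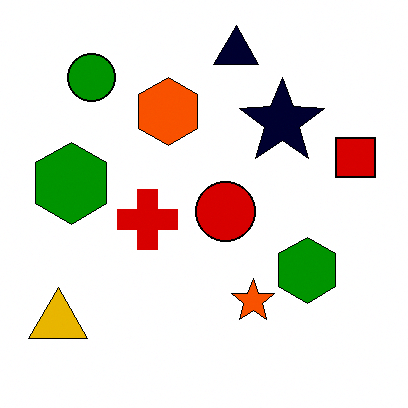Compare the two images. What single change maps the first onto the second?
The image was boosted in contrast.

Tones are pushed away from mid-grey across the whole image — a global contrast change.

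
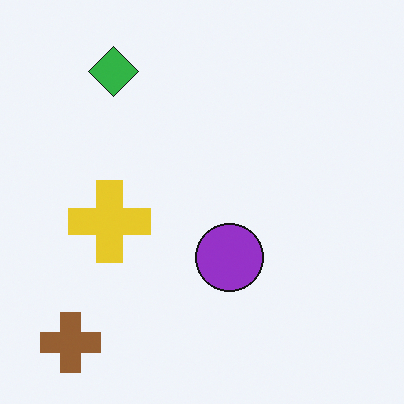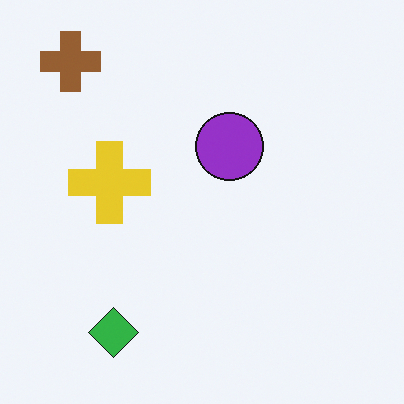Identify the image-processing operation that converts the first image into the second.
Flipped vertically (top ↔ bottom).

The brown cross is in the bottom-left of the first image and the top-left of the second — shapes on opposite sides of the horizontal midline have swapped in a mirror flip.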